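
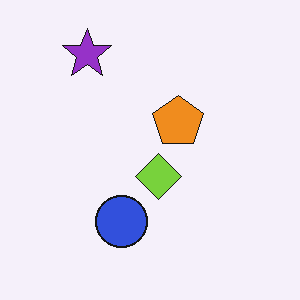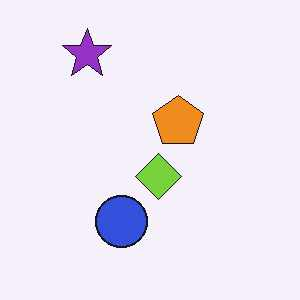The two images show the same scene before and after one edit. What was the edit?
The second image is the first given moderate JPEG compression.

Blocky 8×8 compression artifacts appear around shape edges and the flat background shows ringing — characteristic JPEG degradation.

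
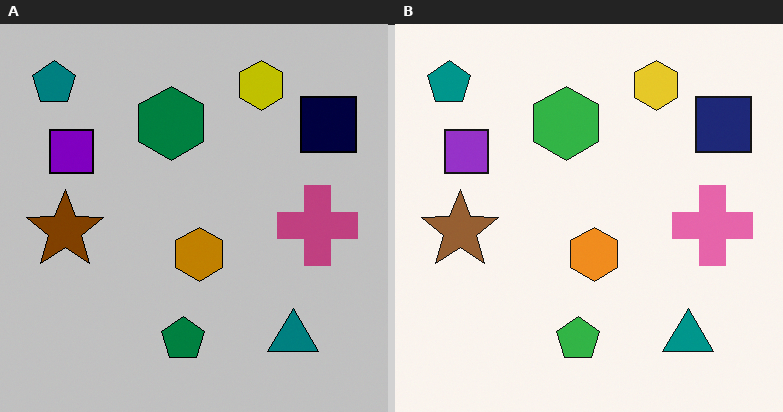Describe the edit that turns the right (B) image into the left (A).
This is the original image heavily posterized to just a handful of flat colors.

Each flat color has snapped to a coarser quantized level — most visibly, the near-white background has dropped to a flat grey.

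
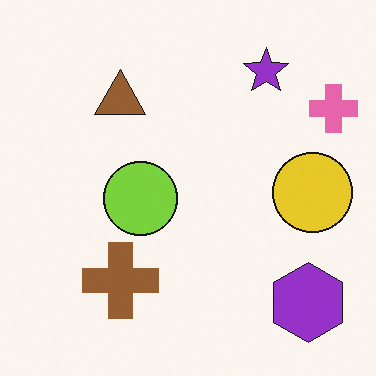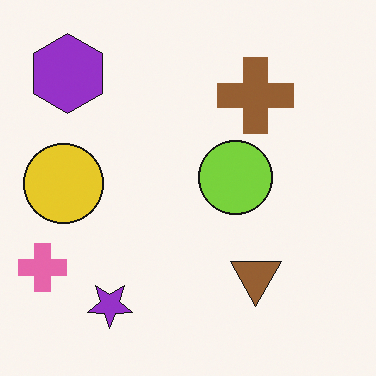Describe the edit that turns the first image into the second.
The image was rotated 180°.

The pink cross sits in the top-right of the first image and the bottom-left of the second — consistent with a whole-image 180° rotation.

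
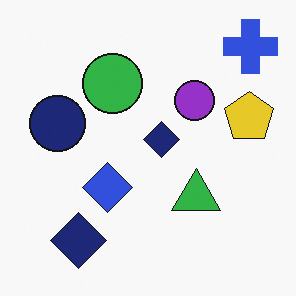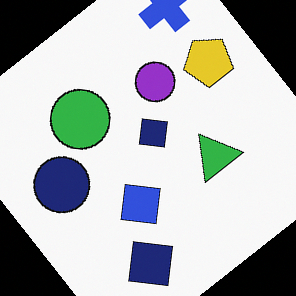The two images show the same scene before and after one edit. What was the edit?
Rotated counter-clockwise by a large amount — several tens of degrees.

Every shape is tilted by the same angle and the image corners show triangular fill wedges — a whole-image rotation by a non-right angle.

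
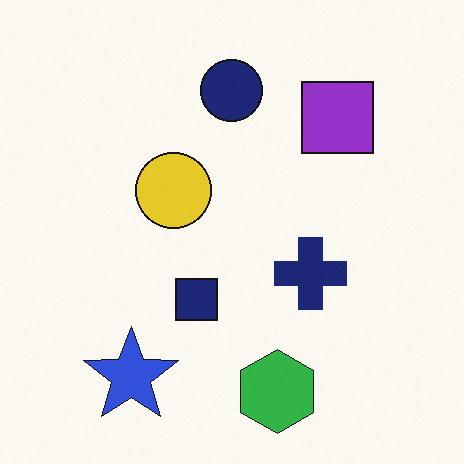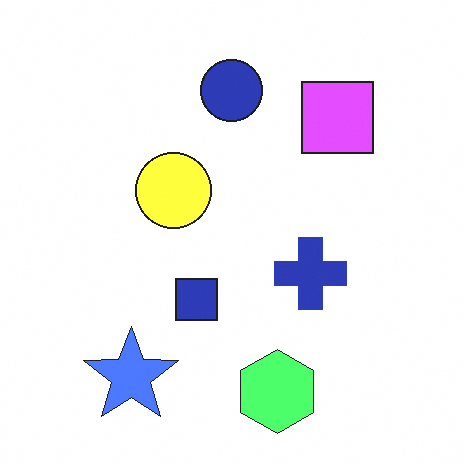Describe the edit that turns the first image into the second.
The transformation is: noticeably brightened.

Every pixel — background and shapes alike — is uniformly brightened.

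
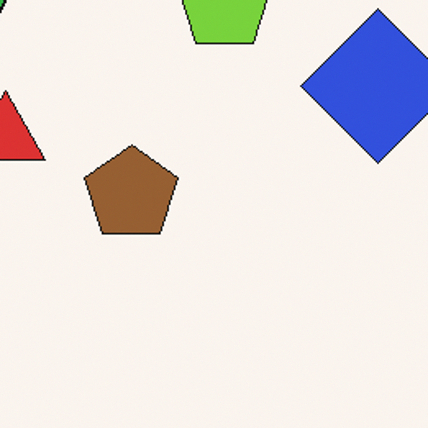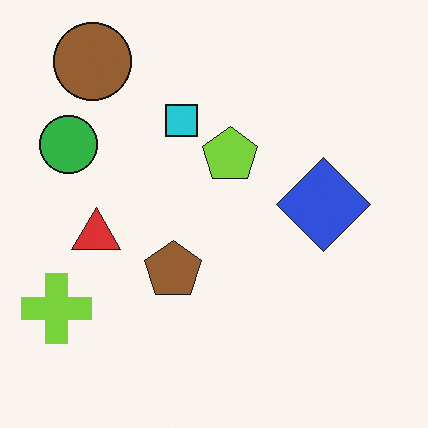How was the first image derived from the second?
It was cropped tightly and scaled back up.

The visible shapes are larger and the field of view is narrower; shapes near the original edges may be partly or wholly outside the frame — a crop-and-rescale.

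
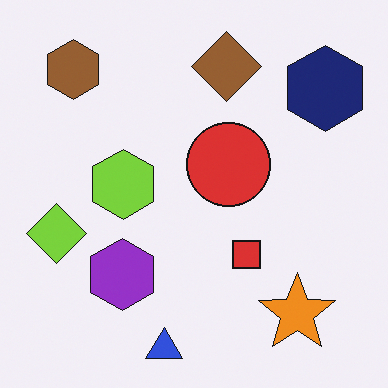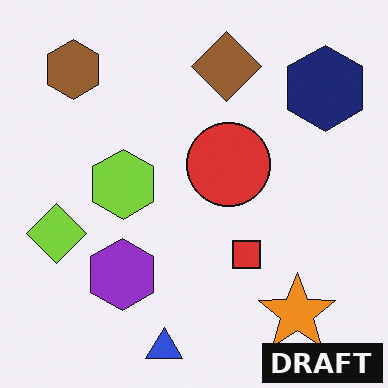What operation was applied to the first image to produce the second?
The image was watermarked with the text "DRAFT" in the lower-right corner.

A dark label reading "DRAFT" appears in the lower-right corner.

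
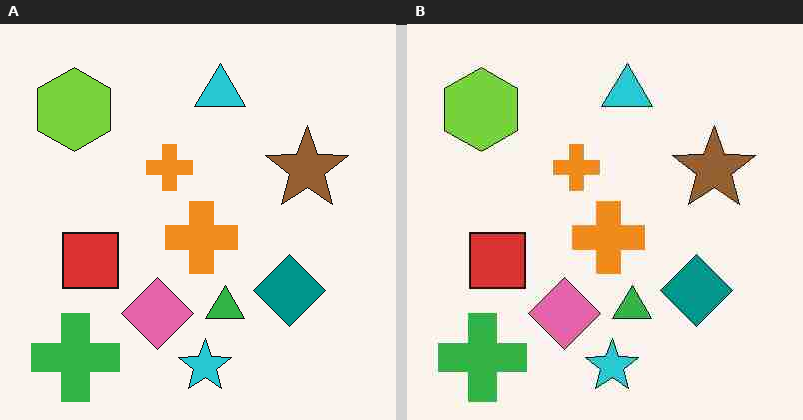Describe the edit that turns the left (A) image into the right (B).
This is the original image degraded with heavy JPEG compression.

Blocky 8×8 compression artifacts appear around shape edges and the flat background shows ringing — characteristic JPEG degradation.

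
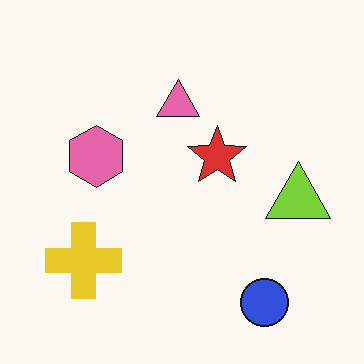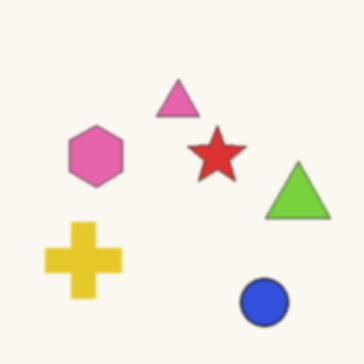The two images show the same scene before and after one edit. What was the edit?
This is the original image given a subtle gaussian blur.

Shape edges and outlines are uniformly softened across the whole image.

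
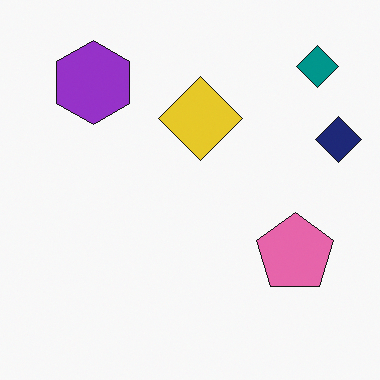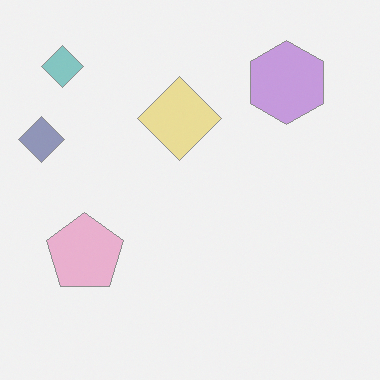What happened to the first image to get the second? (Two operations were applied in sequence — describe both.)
This is the original image washed out (contrast reduced), then flipped horizontally (left ↔ right).

Tones are pushed toward mid-grey across the whole image — a global contrast change. The navy diamond is in the right of the first image and the left of the second — shapes on opposite sides of the vertical midline have swapped in a mirror flip.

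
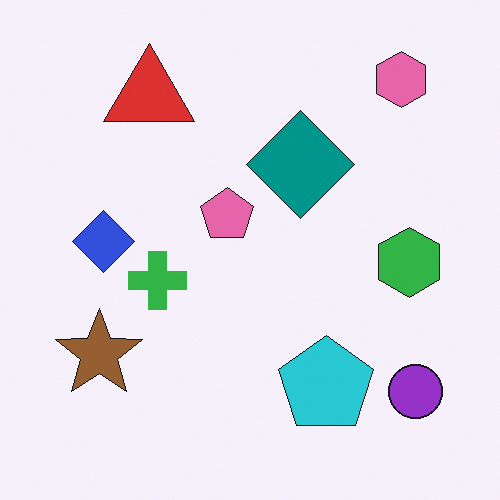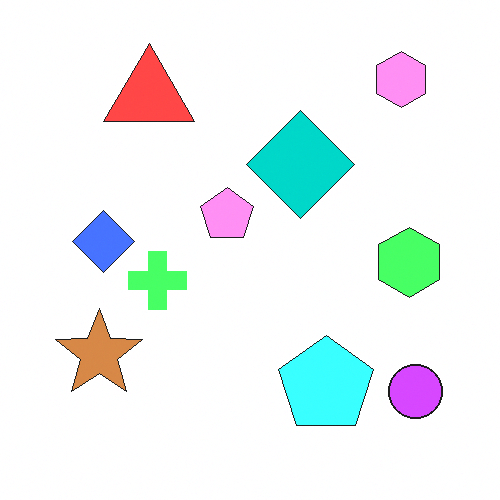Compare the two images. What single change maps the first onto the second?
Substantially brightened.

Every pixel — background and shapes alike — is uniformly brightened.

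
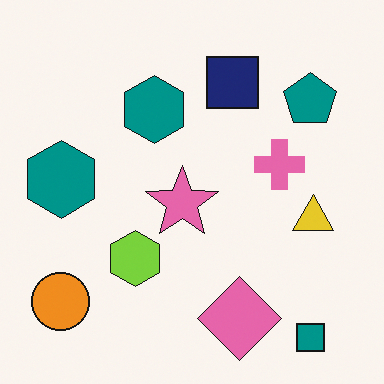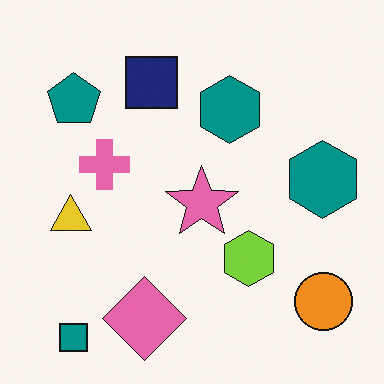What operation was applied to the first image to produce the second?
Flipped horizontally (left ↔ right).

The orange circle is in the bottom-left of the first image and the bottom-right of the second — shapes on opposite sides of the vertical midline have swapped in a mirror flip.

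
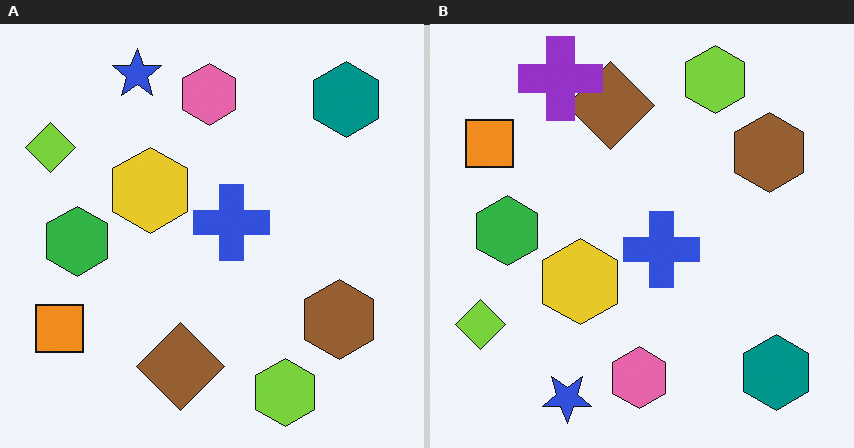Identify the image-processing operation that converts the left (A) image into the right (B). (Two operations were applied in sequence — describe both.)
This is the original image flipped vertically (top ↔ bottom), then overlaid with an additional purple cross.

The blue star is in the top-left of the left (A) image and the bottom-left of the right (B) — shapes on opposite sides of the horizontal midline have swapped in a mirror flip. A purple cross appears in the right (B) image that is absent from the left (A).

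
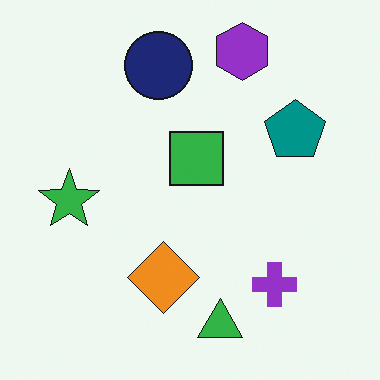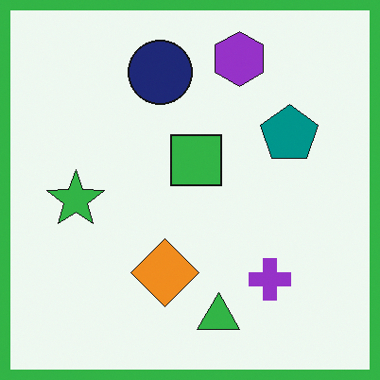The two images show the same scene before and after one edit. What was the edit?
This is the original image framed with a green border.

A solid green frame runs around the edge of the second image, with the content slightly shrunk inside it.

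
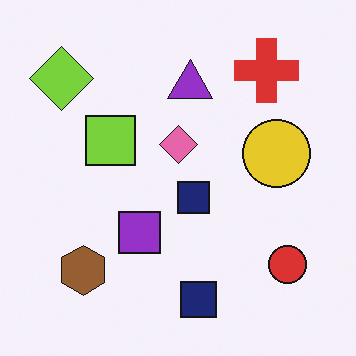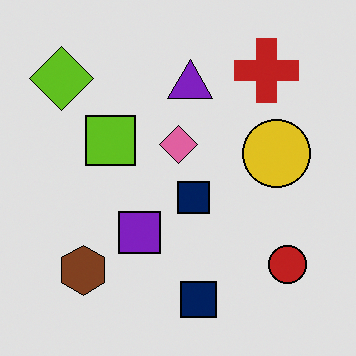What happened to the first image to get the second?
The transformation is: moderately posterized.

Each flat color has snapped to a coarser quantized level — most visibly, the near-white background has dropped to a flat grey.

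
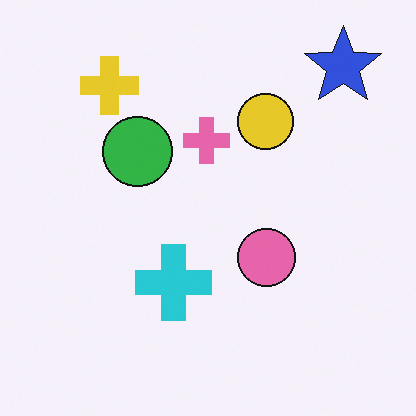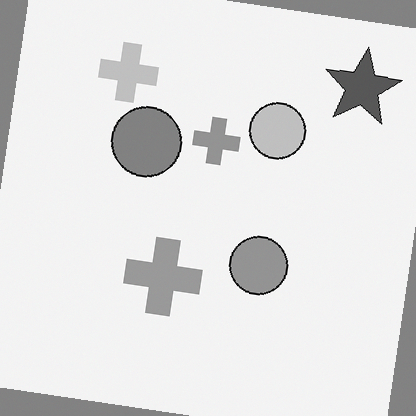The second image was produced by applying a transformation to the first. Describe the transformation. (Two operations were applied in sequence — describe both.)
The transformation is: converted to grayscale, then rotated clockwise by a few degrees.

All color is removed — every shape is now a shade of grey. Every shape is tilted by the same angle and the image corners show triangular fill wedges — a whole-image rotation by a non-right angle.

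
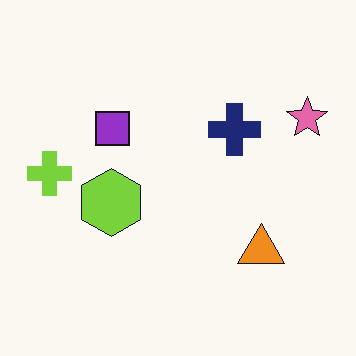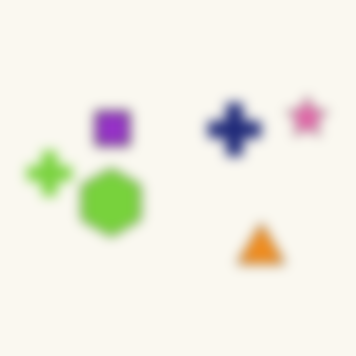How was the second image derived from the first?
The second image is the first heavily blurred.

Shape edges and outlines are uniformly softened across the whole image.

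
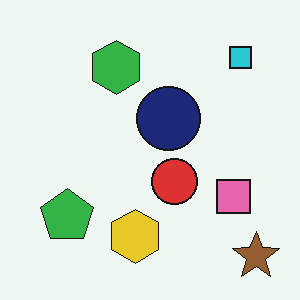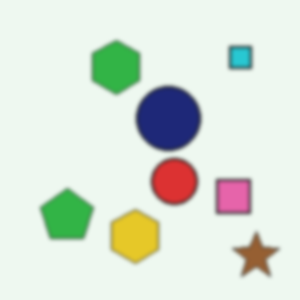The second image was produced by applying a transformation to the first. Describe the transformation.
The second image is the first given a subtle gaussian blur.

Shape edges and outlines are uniformly softened across the whole image.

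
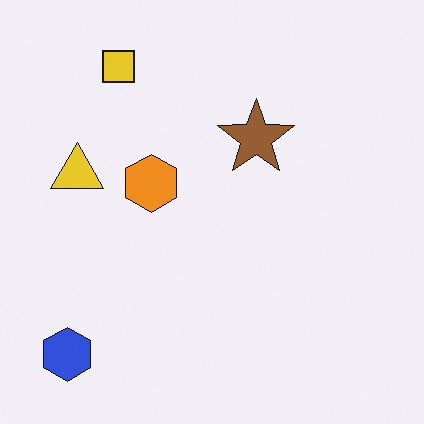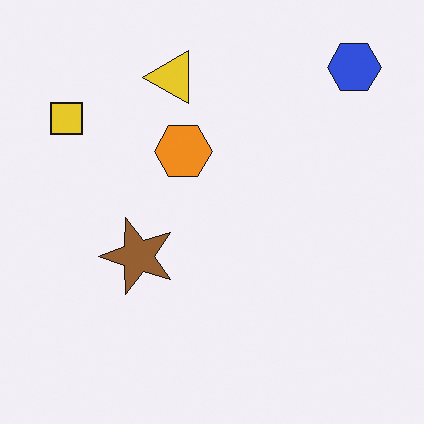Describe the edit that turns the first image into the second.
The second image is the first transposed (reflected across the top-left ↔ bottom-right diagonal).

Shapes have swapped their row and column positions — what was in the top-right is now in the bottom-left — a diagonal reflection.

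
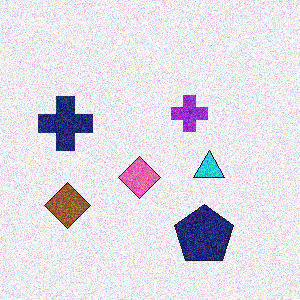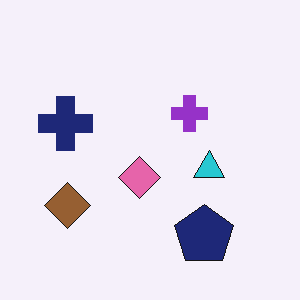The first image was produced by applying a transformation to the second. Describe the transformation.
This is the original image degraded with visible gaussian noise.

Random speckle covers the whole image, including the flat background.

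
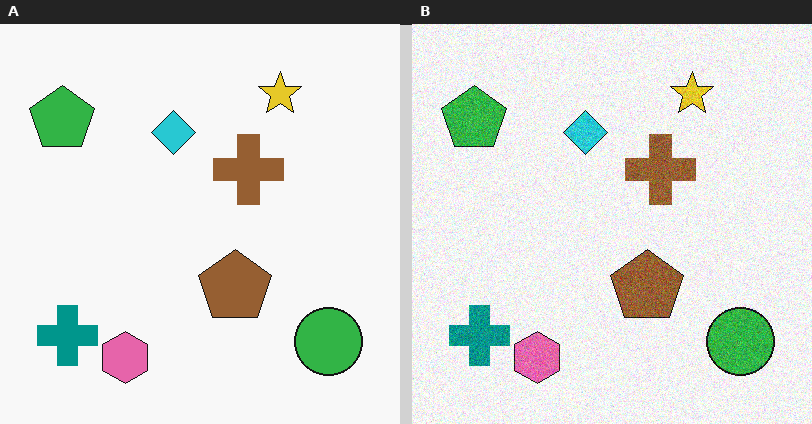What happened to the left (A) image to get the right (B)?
It was degraded with visible gaussian noise.

Random speckle covers the whole image, including the flat background.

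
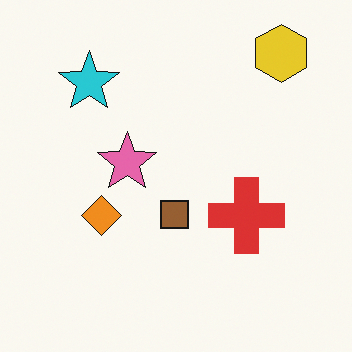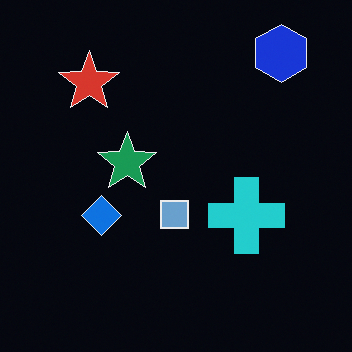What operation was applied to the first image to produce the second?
Color-inverted (negative).

The light background has become dark and every shape's color is its complement — a photographic negative.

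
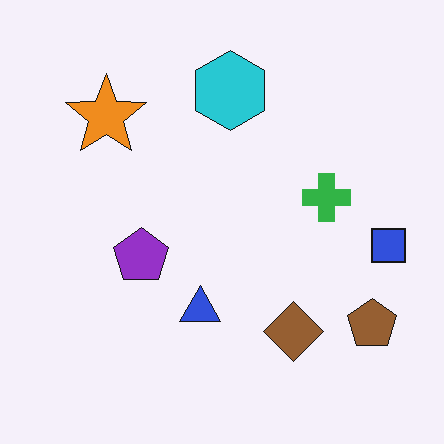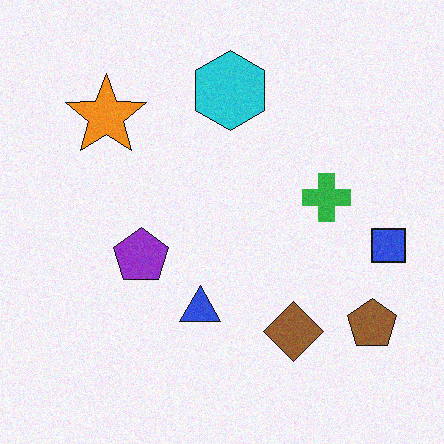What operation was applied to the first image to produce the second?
This is the original image degraded with subtle gaussian noise.

Random speckle covers the whole image, including the flat background.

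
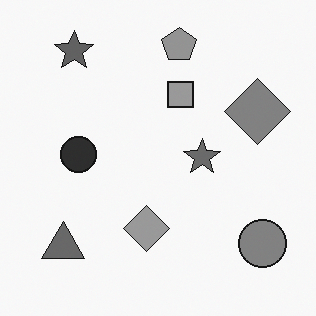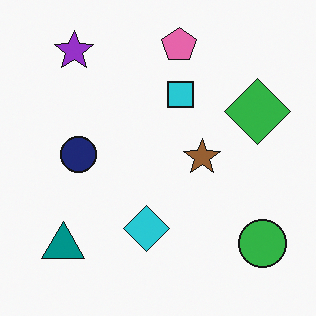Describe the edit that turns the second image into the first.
This is the original image converted to grayscale.

All color is removed — every shape is now a shade of grey.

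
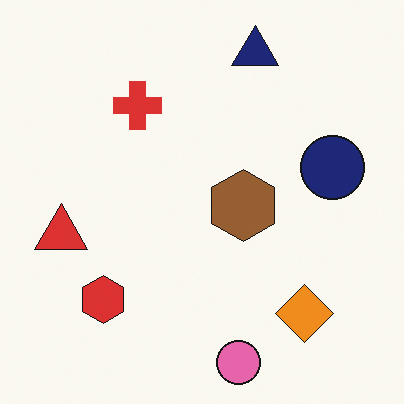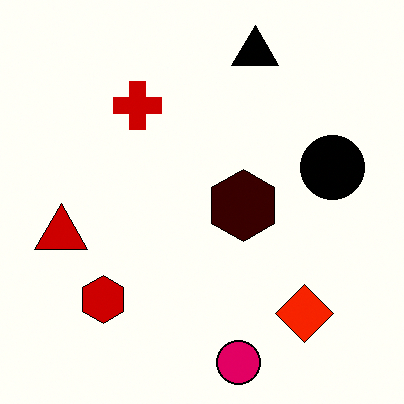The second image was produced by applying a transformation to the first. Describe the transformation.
The transformation is: given much higher contrast.

Tones are pushed away from mid-grey across the whole image — a global contrast change.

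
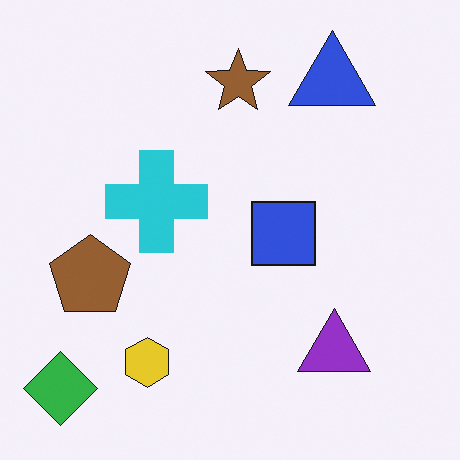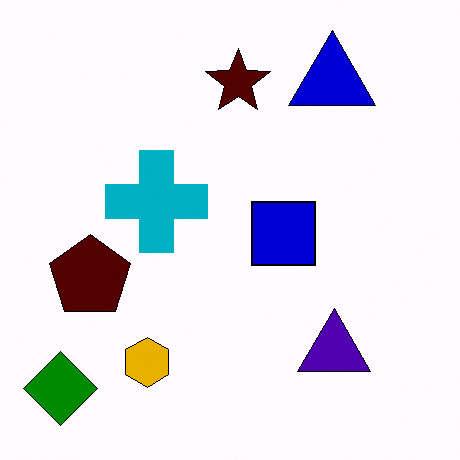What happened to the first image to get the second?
The image was given much higher contrast.

Tones are pushed away from mid-grey across the whole image — a global contrast change.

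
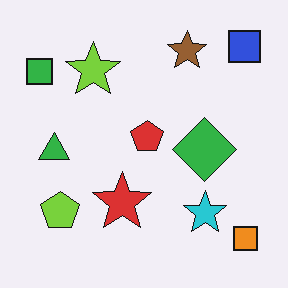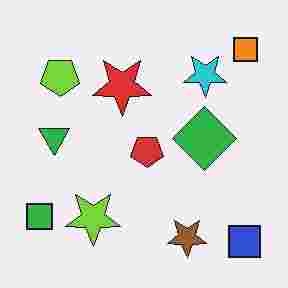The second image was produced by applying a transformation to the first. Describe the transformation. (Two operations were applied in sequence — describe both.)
It was flipped vertically (top ↔ bottom), then degraded with heavy JPEG compression.

The blue square is in the top-right of the first image and the bottom-right of the second — shapes on opposite sides of the horizontal midline have swapped in a mirror flip. Blocky 8×8 compression artifacts appear around shape edges and the flat background shows ringing — characteristic JPEG degradation.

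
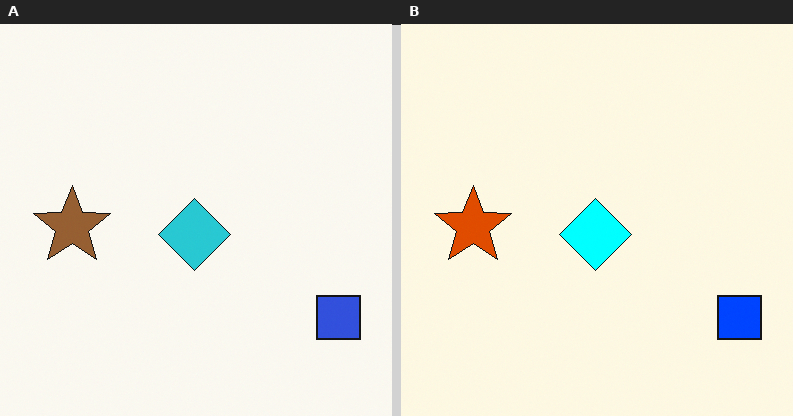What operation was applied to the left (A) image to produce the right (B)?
Made much more vivid (saturation change).

All colors are more vivid — a global saturation change.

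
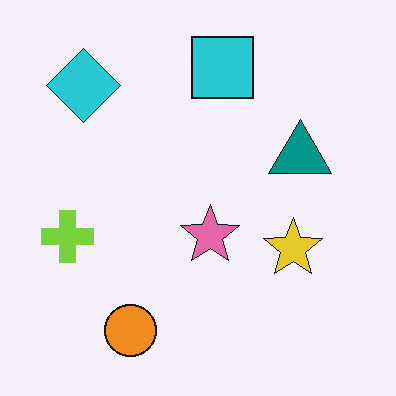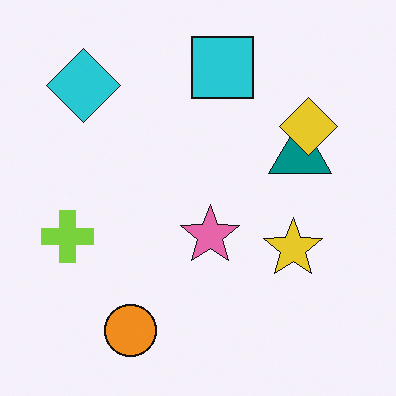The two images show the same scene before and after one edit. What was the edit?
The image was overlaid with an additional yellow diamond.

A yellow diamond appears in the second image that is absent from the first.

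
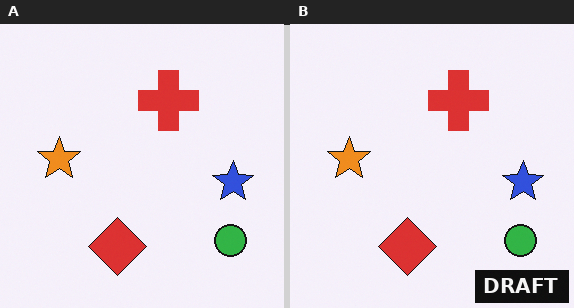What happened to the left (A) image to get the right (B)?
The image was watermarked with the text "DRAFT" in the lower-right corner.

A dark label reading "DRAFT" appears in the lower-right corner.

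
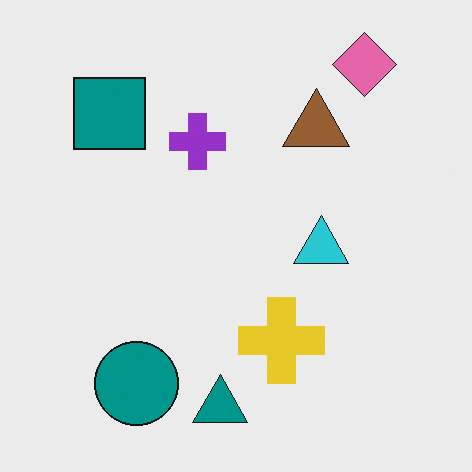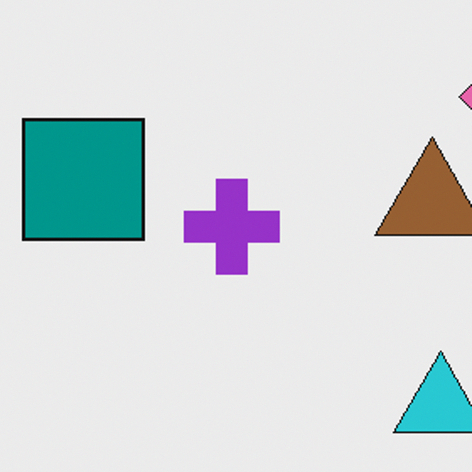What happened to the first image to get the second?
It was cropped to a noticeably smaller region and rescaled.

The visible shapes are larger and the field of view is narrower; shapes near the original edges may be partly or wholly outside the frame — a crop-and-rescale.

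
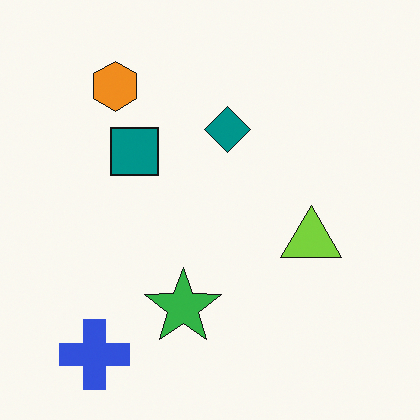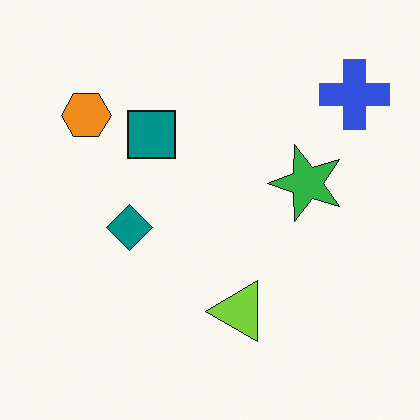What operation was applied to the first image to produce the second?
It was transposed (reflected across the top-left ↔ bottom-right diagonal).

Shapes have swapped their row and column positions — what was in the top-right is now in the bottom-left — a diagonal reflection.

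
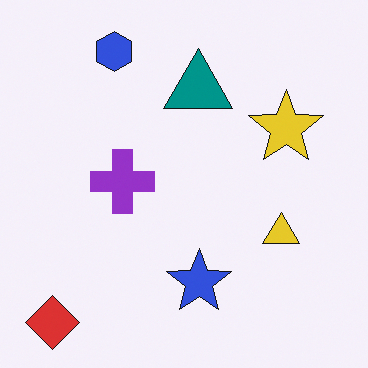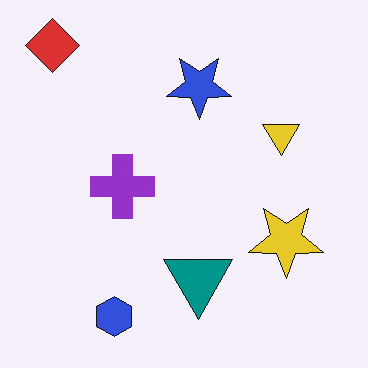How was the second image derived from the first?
The transformation is: flipped vertically (top ↔ bottom).

The red diamond is in the bottom-left of the first image and the top-left of the second — shapes on opposite sides of the horizontal midline have swapped in a mirror flip.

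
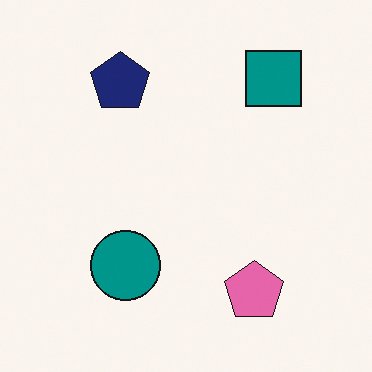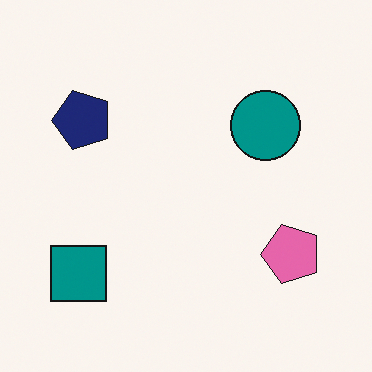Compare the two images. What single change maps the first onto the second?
This is the original image transposed (reflected across the top-left ↔ bottom-right diagonal).

Shapes have swapped their row and column positions — what was in the top-right is now in the bottom-left — a diagonal reflection.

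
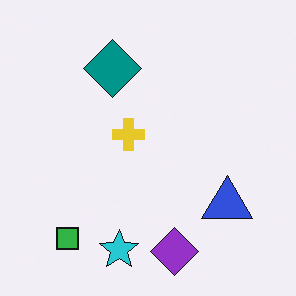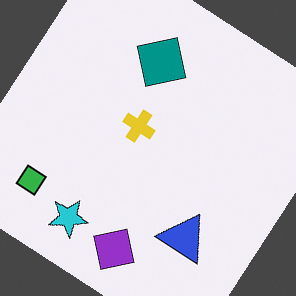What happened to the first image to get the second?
The second image is the first rotated clockwise by a large amount — several tens of degrees.

Every shape is tilted by the same angle and the image corners show triangular fill wedges — a whole-image rotation by a non-right angle.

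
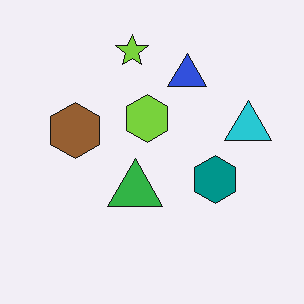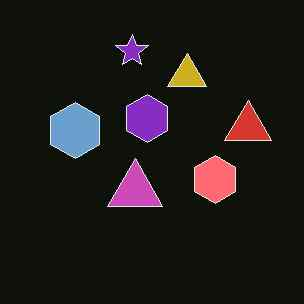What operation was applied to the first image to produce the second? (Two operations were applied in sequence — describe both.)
Color-inverted (negative), then given moderate JPEG compression.

The light background has become dark and every shape's color is its complement — a photographic negative. Blocky 8×8 compression artifacts appear around shape edges and the flat background shows ringing — characteristic JPEG degradation.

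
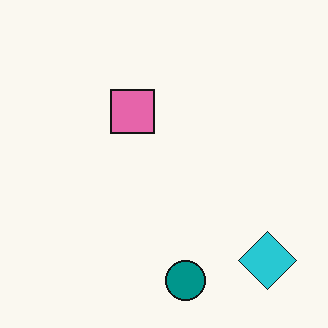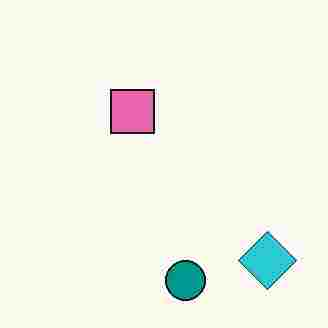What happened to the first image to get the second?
The image was degraded with heavy JPEG compression.

Blocky 8×8 compression artifacts appear around shape edges and the flat background shows ringing — characteristic JPEG degradation.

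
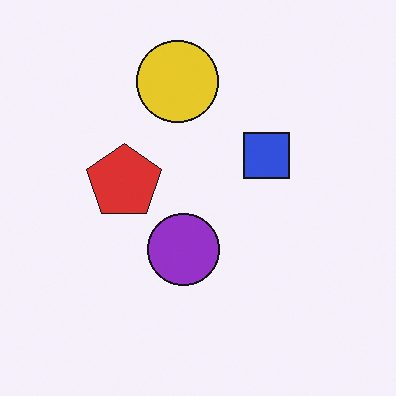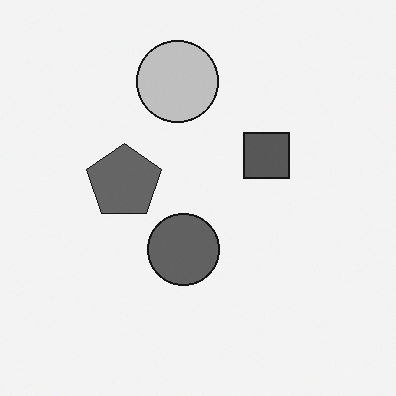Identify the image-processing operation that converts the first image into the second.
The second image is the first converted to grayscale.

All color is removed — every shape is now a shade of grey.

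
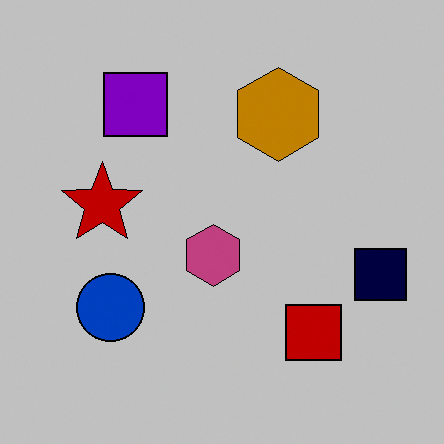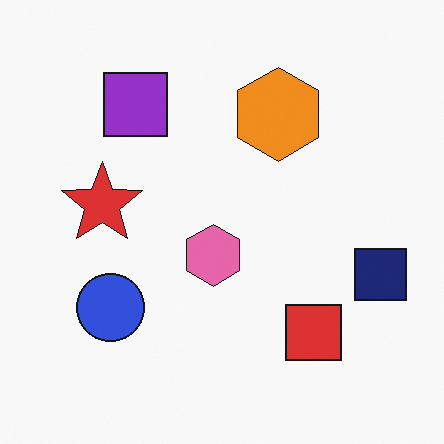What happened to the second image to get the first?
The first image is the second heavily posterized to just a handful of flat colors.

Each flat color has snapped to a coarser quantized level — most visibly, the near-white background has dropped to a flat grey.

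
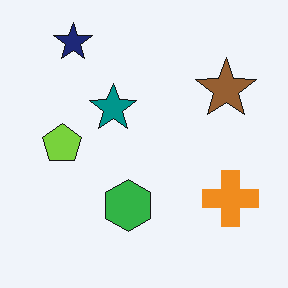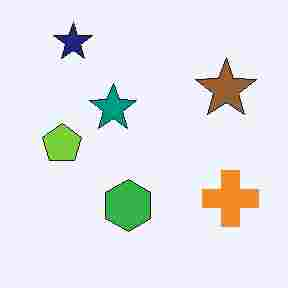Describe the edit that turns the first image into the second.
It was heavily JPEG-compressed with obvious blocking artifacts.

Blocky 8×8 compression artifacts appear around shape edges and the flat background shows ringing — characteristic JPEG degradation.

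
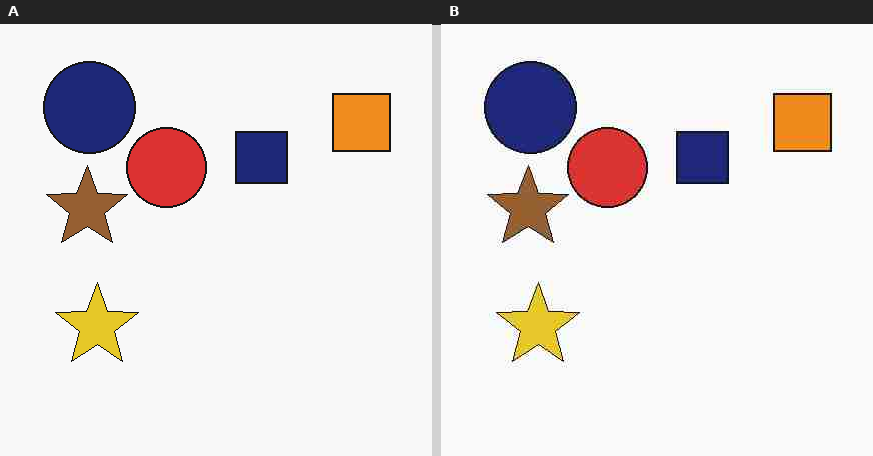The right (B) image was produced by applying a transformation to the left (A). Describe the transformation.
The image was heavily JPEG-compressed with obvious blocking artifacts.

Blocky 8×8 compression artifacts appear around shape edges and the flat background shows ringing — characteristic JPEG degradation.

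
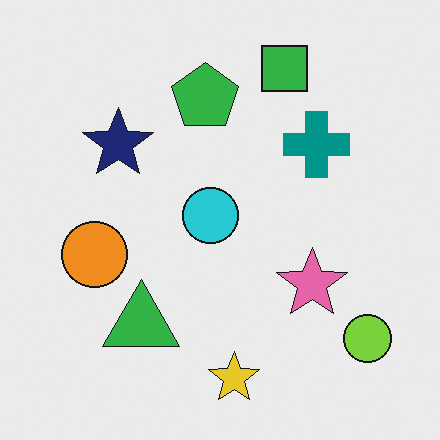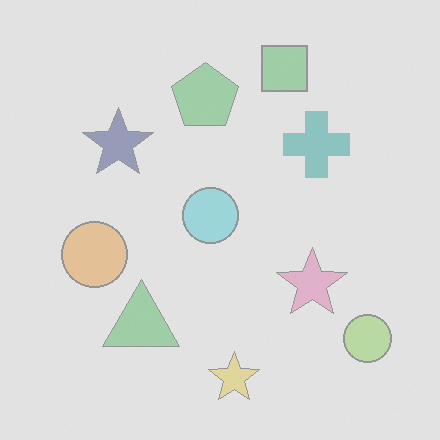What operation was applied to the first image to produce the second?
Washed out (contrast reduced).

Tones are pushed toward mid-grey across the whole image — a global contrast change.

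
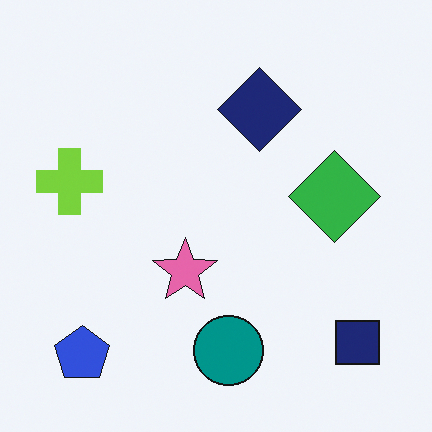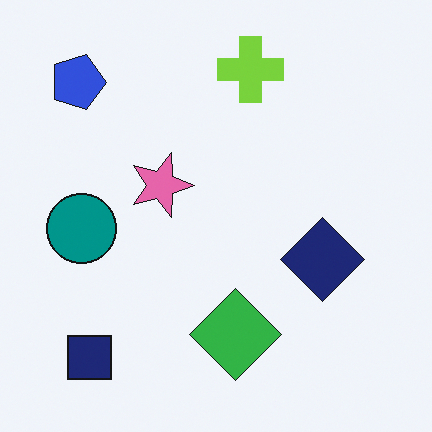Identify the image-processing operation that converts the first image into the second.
The image was rotated 90° clockwise.

The blue pentagon sits in the bottom-left of the first image and the top-left of the second — consistent with a whole-image 90° clockwise rotation.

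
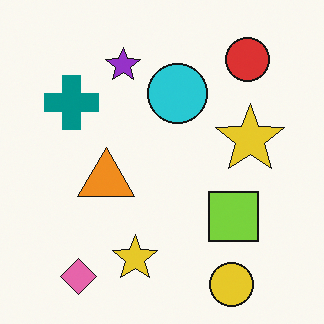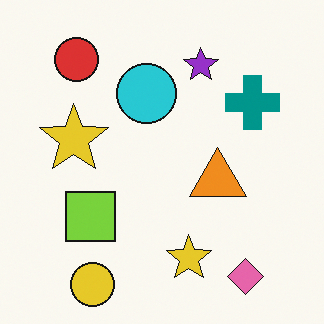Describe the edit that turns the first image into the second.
This is the original image flipped horizontally (left ↔ right).

The teal cross is in the top-left of the first image and the top-right of the second — shapes on opposite sides of the vertical midline have swapped in a mirror flip.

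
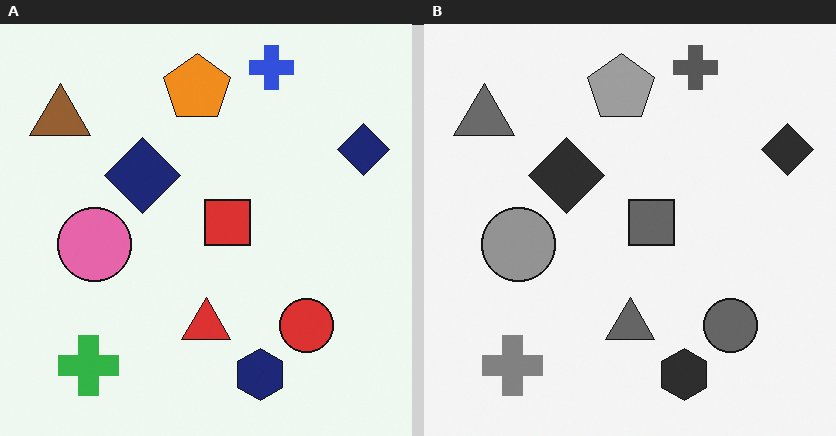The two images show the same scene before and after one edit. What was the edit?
The right (B) image is the left (A) converted to grayscale.

All color is removed — every shape is now a shade of grey.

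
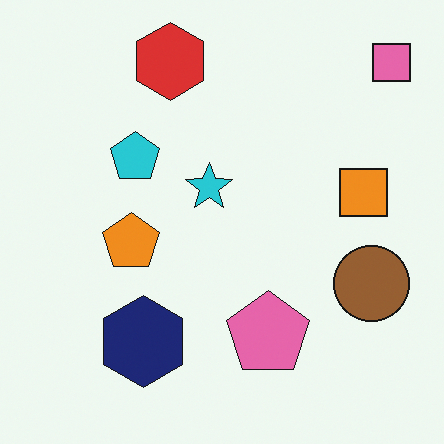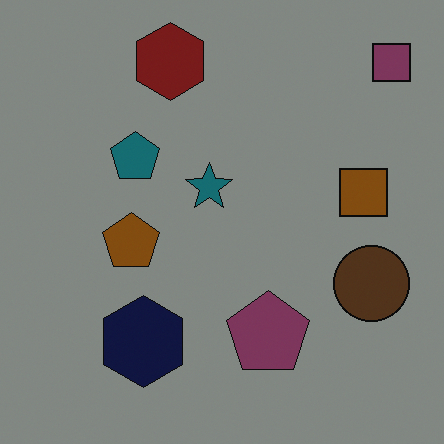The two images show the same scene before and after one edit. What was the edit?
This is the original image noticeably darkened.

Every pixel — background and shapes alike — is uniformly darkened.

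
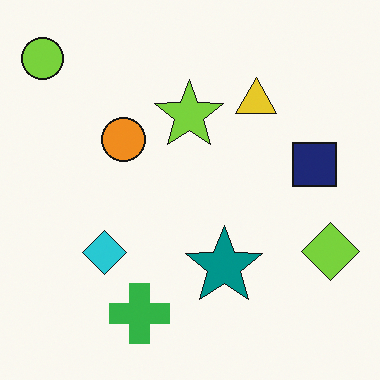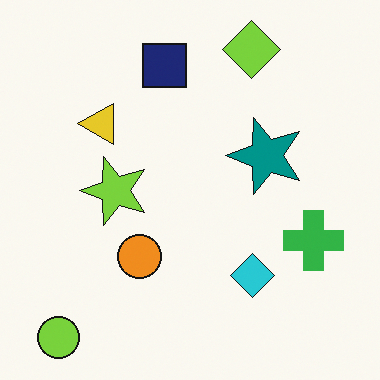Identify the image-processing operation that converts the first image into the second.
Rotated 90° counter-clockwise.

The lime circle sits in the top-left of the first image and the bottom-left of the second — consistent with a whole-image 90° counter-clockwise rotation.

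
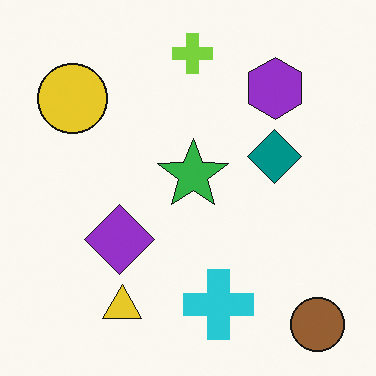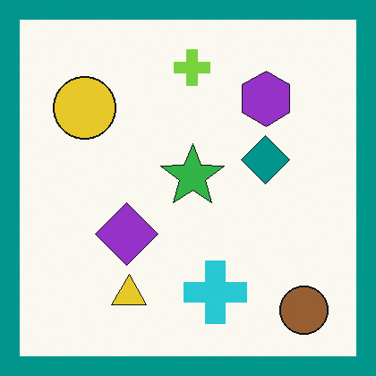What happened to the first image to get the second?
The image was framed with a teal border.

A solid teal frame runs around the edge of the second image, with the content slightly shrunk inside it.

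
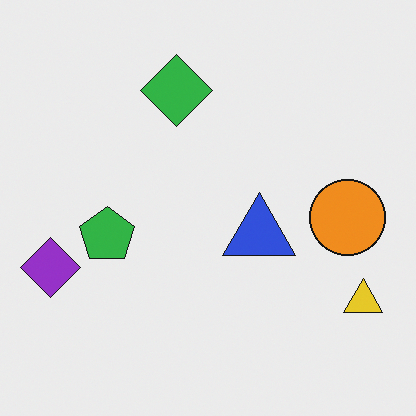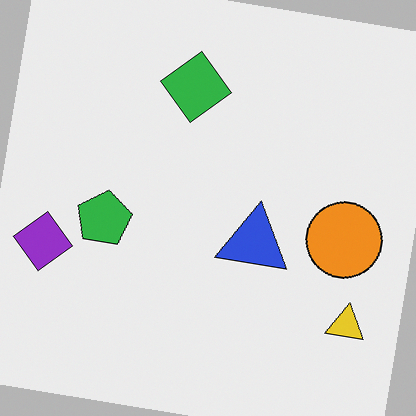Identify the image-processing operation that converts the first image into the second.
It was rotated clockwise by a slight angle.

Every shape is tilted by the same angle and the image corners show triangular fill wedges — a whole-image rotation by a non-right angle.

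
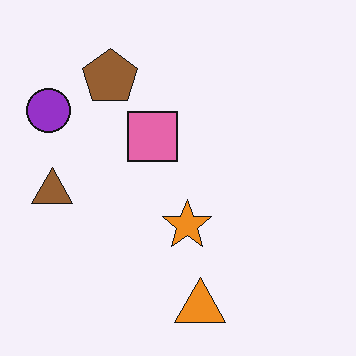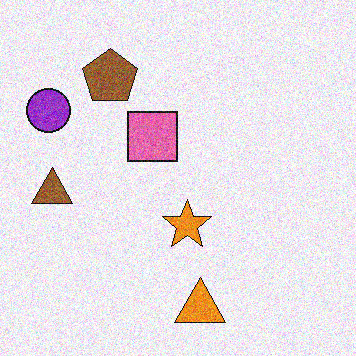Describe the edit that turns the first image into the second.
The image was degraded with visible gaussian noise.

Random speckle covers the whole image, including the flat background.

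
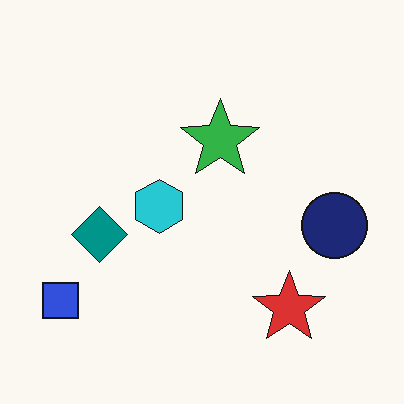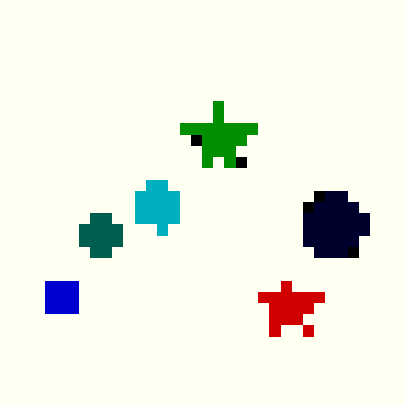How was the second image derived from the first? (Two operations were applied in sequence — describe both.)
The transformation is: coarsely pixelated, then boosted in contrast.

Shapes are reduced to large square blocks; fine edges and outlines are lost — a downscale-then-upscale (mosaic) effect. Tones are pushed away from mid-grey across the whole image — a global contrast change.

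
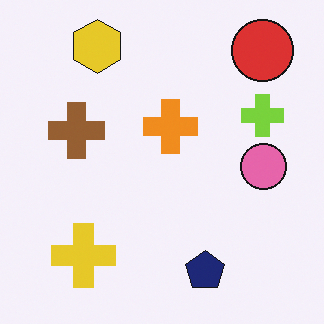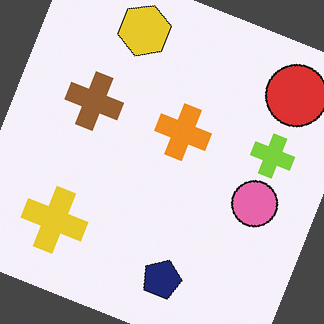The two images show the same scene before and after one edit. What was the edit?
This is the original image rotated clockwise by a clearly visible amount.

Every shape is tilted by the same angle and the image corners show triangular fill wedges — a whole-image rotation by a non-right angle.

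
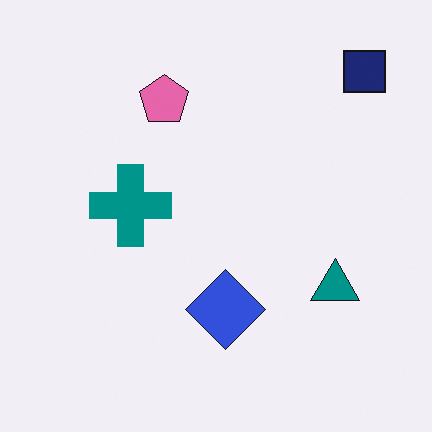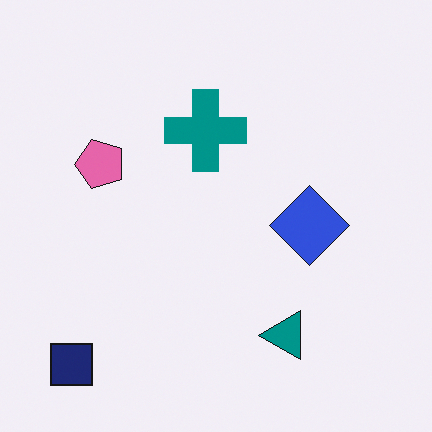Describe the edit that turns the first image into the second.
Transposed (reflected across the top-left ↔ bottom-right diagonal).

Shapes have swapped their row and column positions — what was in the top-right is now in the bottom-left — a diagonal reflection.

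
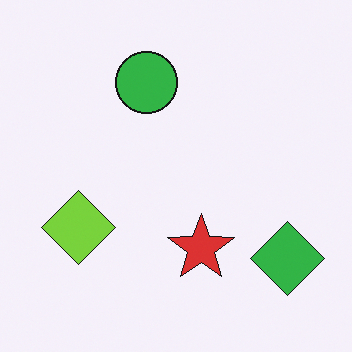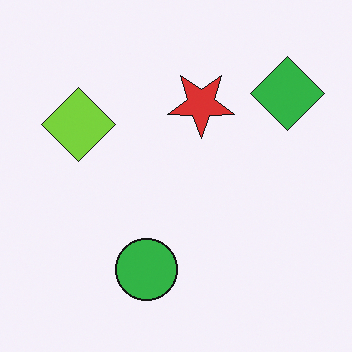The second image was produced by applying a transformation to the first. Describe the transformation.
The image was flipped vertically (top ↔ bottom).

The green circle is in the top of the first image and the bottom of the second — shapes on opposite sides of the horizontal midline have swapped in a mirror flip.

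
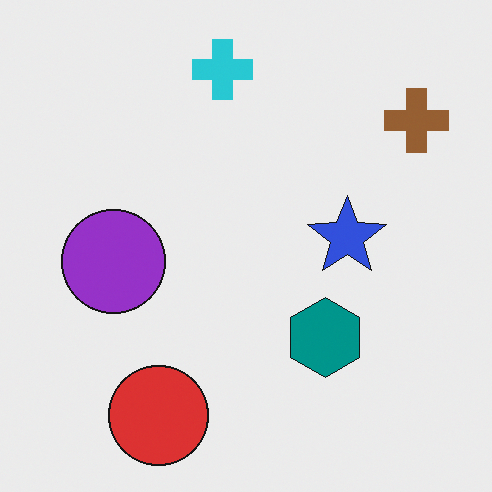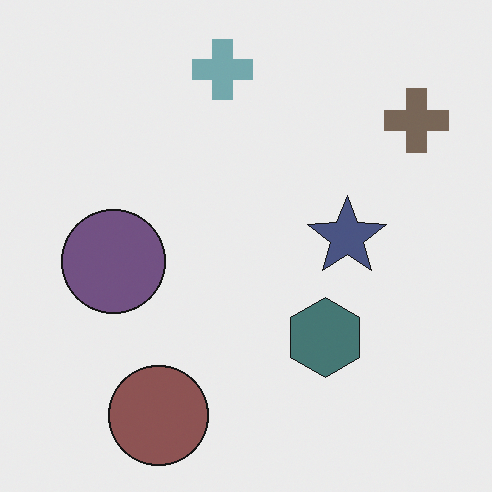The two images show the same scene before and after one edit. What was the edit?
The second image is the first made much more muted (saturation change).

All colors are more muted and greyish — a global saturation change.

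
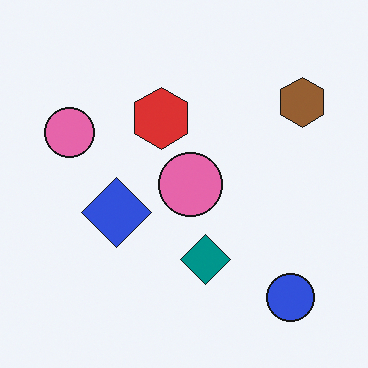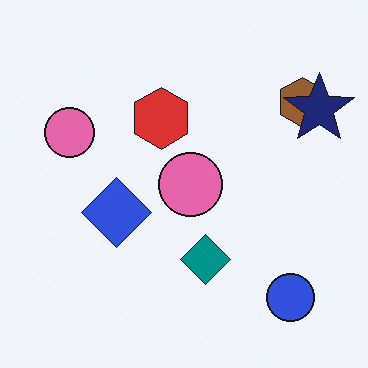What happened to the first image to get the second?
It was overlaid with an additional navy star.

A navy star appears in the second image that is absent from the first.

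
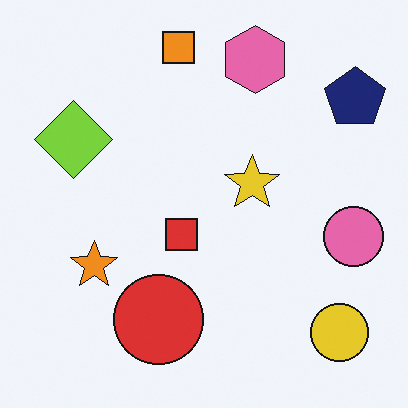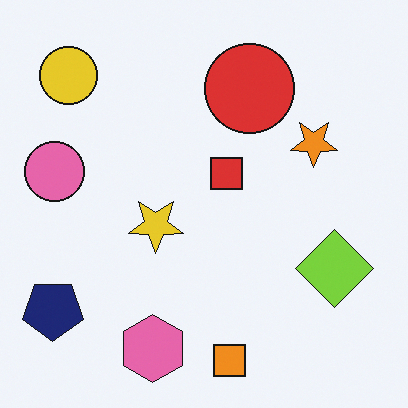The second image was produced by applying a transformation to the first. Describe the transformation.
It was rotated 180°.

The yellow circle sits in the bottom-right of the first image and the top-left of the second — consistent with a whole-image 180° rotation.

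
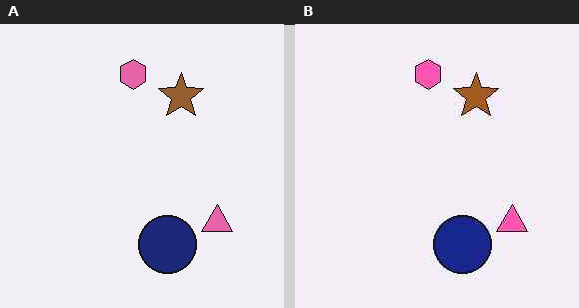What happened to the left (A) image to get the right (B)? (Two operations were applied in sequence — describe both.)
The image was slightly oversaturated, then given moderate JPEG compression.

All colors are more vivid — a global saturation change. Blocky 8×8 compression artifacts appear around shape edges and the flat background shows ringing — characteristic JPEG degradation.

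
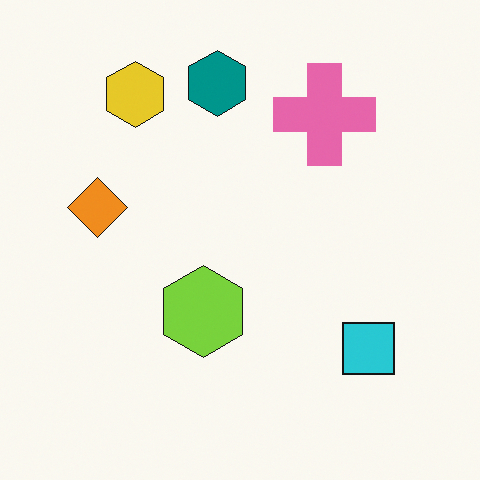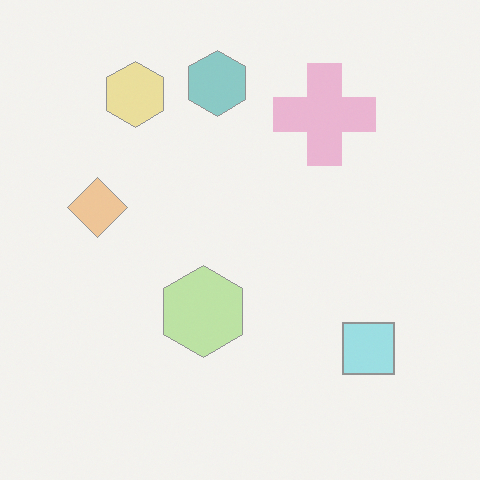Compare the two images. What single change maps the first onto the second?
This is the original image given much lower contrast.

Tones are pushed toward mid-grey across the whole image — a global contrast change.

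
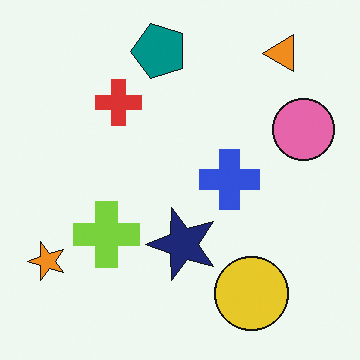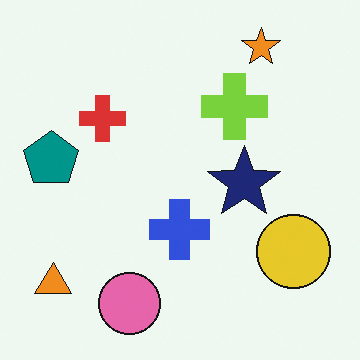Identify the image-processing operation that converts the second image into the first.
The first image is the second transposed (reflected across the top-left ↔ bottom-right diagonal).

Shapes have swapped their row and column positions — what was in the top-right is now in the bottom-left — a diagonal reflection.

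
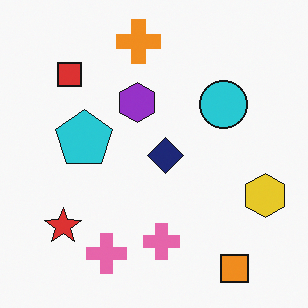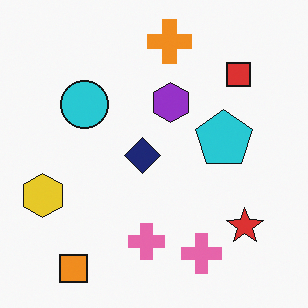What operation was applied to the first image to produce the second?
The transformation is: flipped horizontally (left ↔ right).

The yellow hexagon is in the right of the first image and the left of the second — shapes on opposite sides of the vertical midline have swapped in a mirror flip.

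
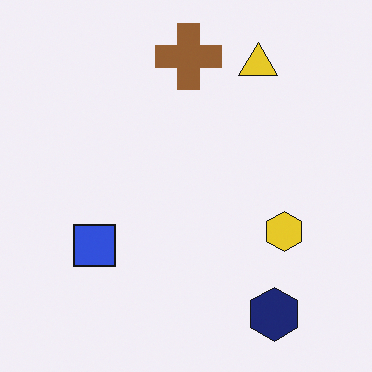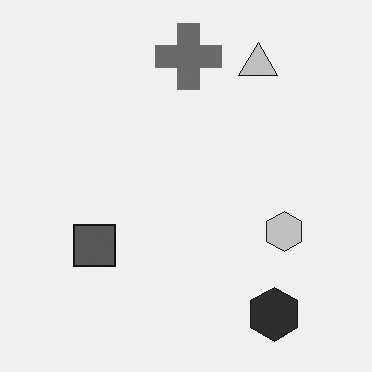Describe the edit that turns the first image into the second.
The image was converted to grayscale.

All color is removed — every shape is now a shade of grey.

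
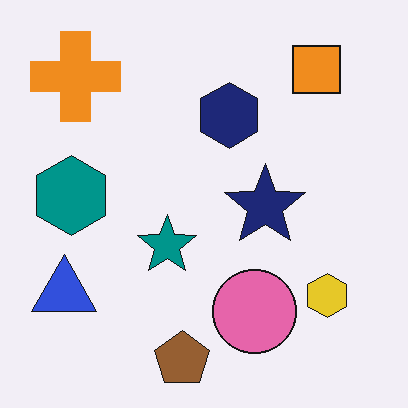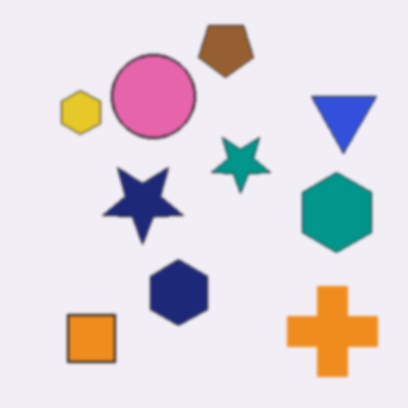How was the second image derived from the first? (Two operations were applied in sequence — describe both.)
Given a subtle gaussian blur, then rotated 180°.

Shape edges and outlines are uniformly softened across the whole image. The orange cross sits in the top-left of the first image and the bottom-right of the second — consistent with a whole-image 180° rotation.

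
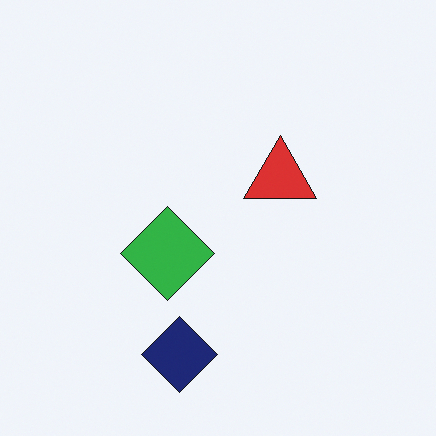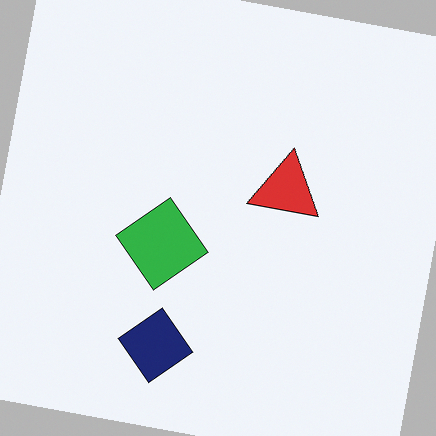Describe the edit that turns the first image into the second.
This is the original image rotated clockwise by a few degrees.

Every shape is tilted by the same angle and the image corners show triangular fill wedges — a whole-image rotation by a non-right angle.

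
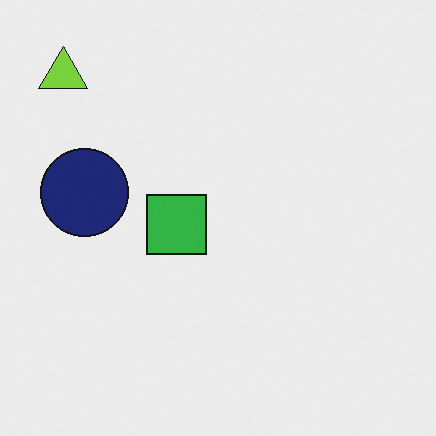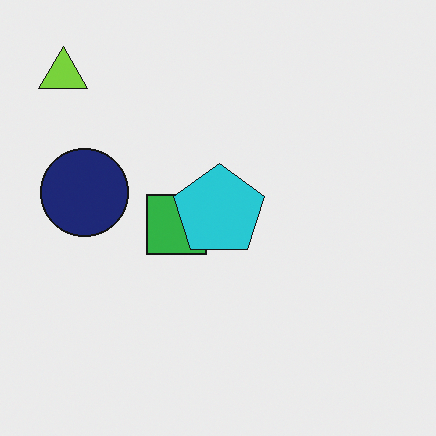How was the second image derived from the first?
The second image is the first overlaid with an additional cyan pentagon.

A cyan pentagon appears in the second image that is absent from the first.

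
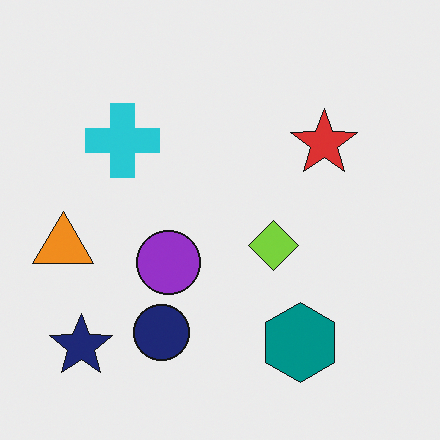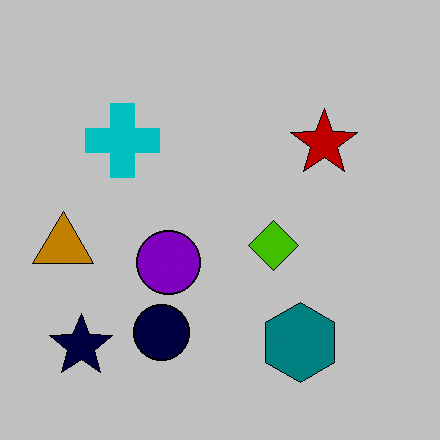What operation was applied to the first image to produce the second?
Aggressively posterized.

Each flat color has snapped to a coarser quantized level — most visibly, the near-white background has dropped to a flat grey.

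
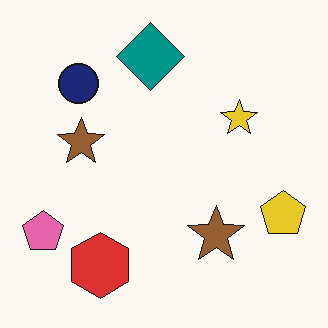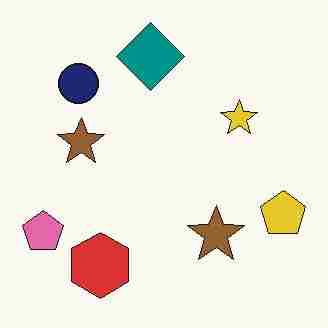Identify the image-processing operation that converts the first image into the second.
The transformation is: degraded with heavy JPEG compression.

Blocky 8×8 compression artifacts appear around shape edges and the flat background shows ringing — characteristic JPEG degradation.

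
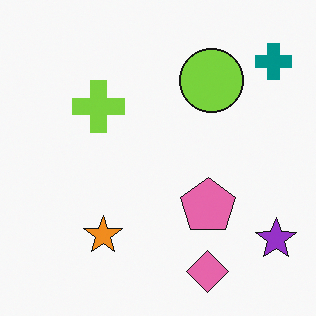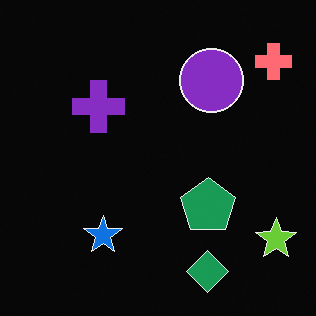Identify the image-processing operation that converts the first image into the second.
The transformation is: color-inverted (negative).

The light background has become dark and every shape's color is its complement — a photographic negative.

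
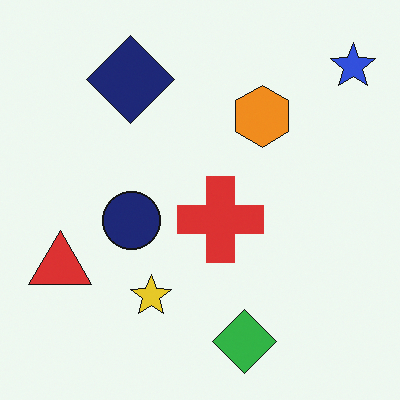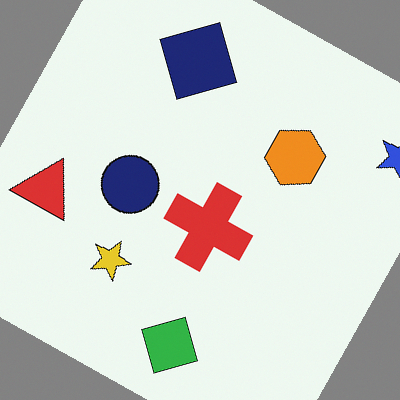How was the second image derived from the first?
The transformation is: rotated clockwise by a moderate amount.

Every shape is tilted by the same angle and the image corners show triangular fill wedges — a whole-image rotation by a non-right angle.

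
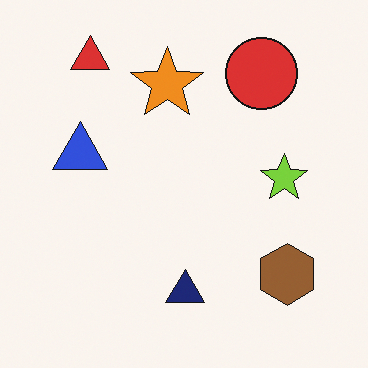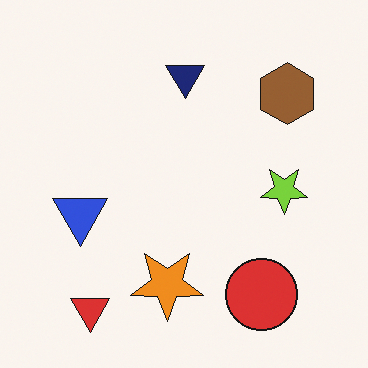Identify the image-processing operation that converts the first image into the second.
This is the original image flipped vertically (top ↔ bottom).

The red triangle is in the top-left of the first image and the bottom-left of the second — shapes on opposite sides of the horizontal midline have swapped in a mirror flip.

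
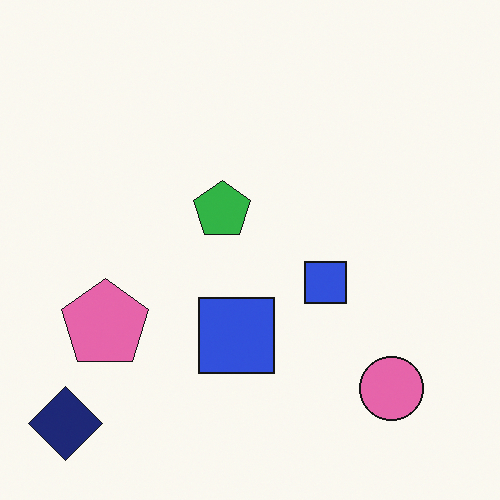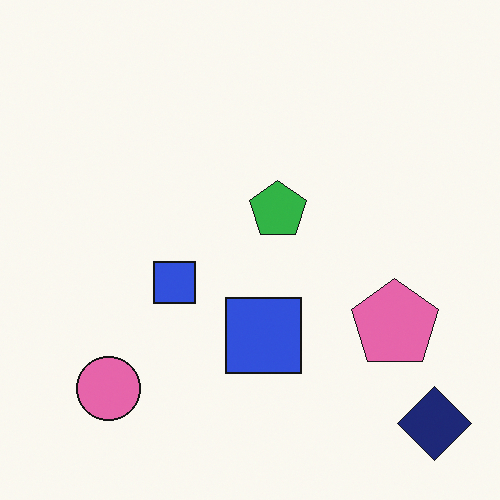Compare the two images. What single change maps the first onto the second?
The second image is the first flipped horizontally (left ↔ right).

The navy diamond is in the bottom-left of the first image and the bottom-right of the second — shapes on opposite sides of the vertical midline have swapped in a mirror flip.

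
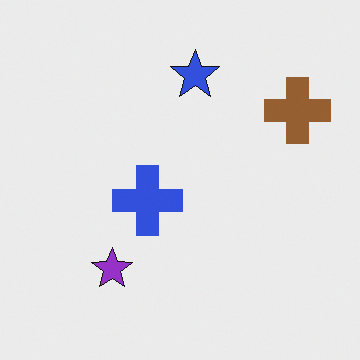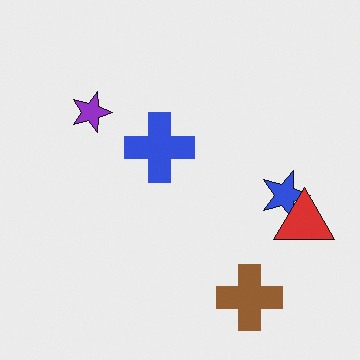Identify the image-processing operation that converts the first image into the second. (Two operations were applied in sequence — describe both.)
This is the original image rotated 90° clockwise, then overlaid with an additional red triangle.

The brown cross sits in the top-right of the first image and the bottom-right of the second — consistent with a whole-image 90° clockwise rotation. A red triangle appears in the second image that is absent from the first.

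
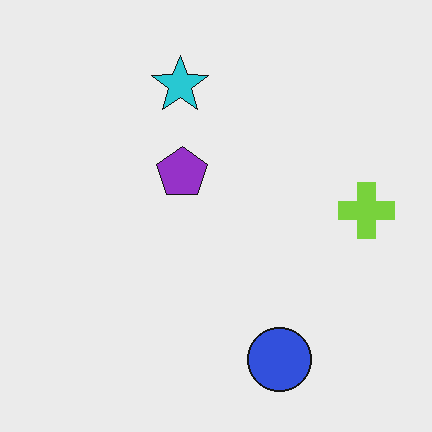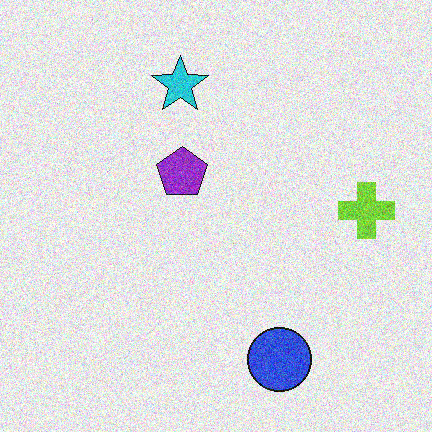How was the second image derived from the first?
The second image is the first degraded with visible gaussian noise.

Random speckle covers the whole image, including the flat background.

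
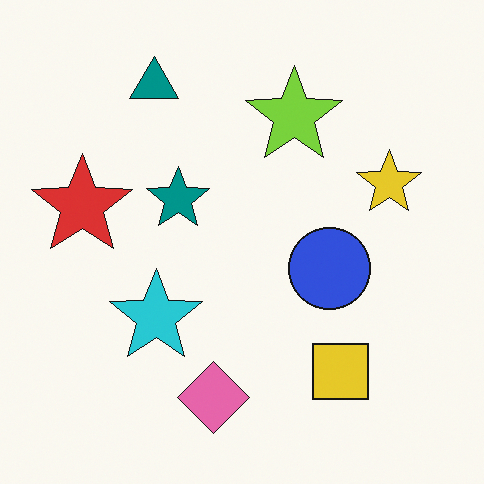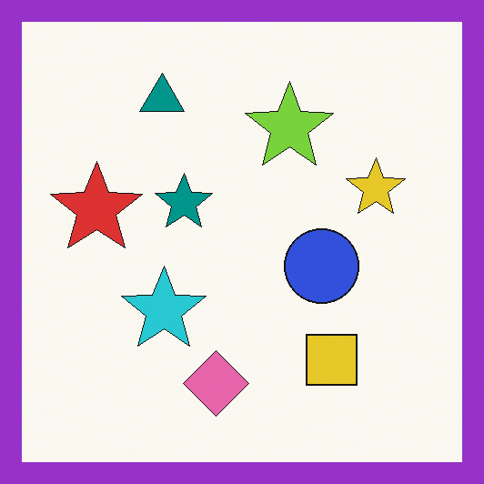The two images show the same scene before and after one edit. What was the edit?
Framed with a purple border.

A solid purple frame runs around the edge of the second image, with the content slightly shrunk inside it.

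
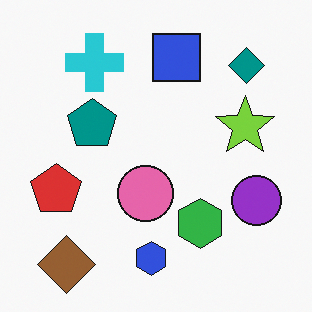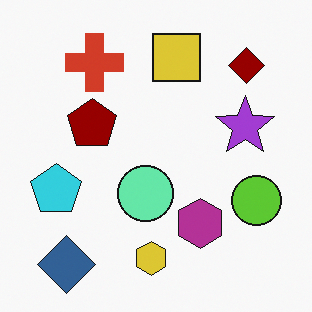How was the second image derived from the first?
This is the original image hue-shifted by a large amount.

Every shape's color has rotated by the same amount around the hue wheel — a uniform hue shift.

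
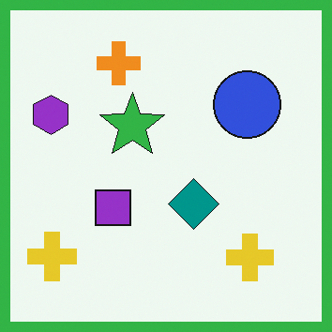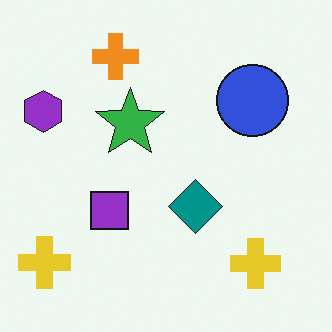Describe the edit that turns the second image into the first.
Framed with a green border.

A solid green frame runs around the edge of the first image, with the content slightly shrunk inside it.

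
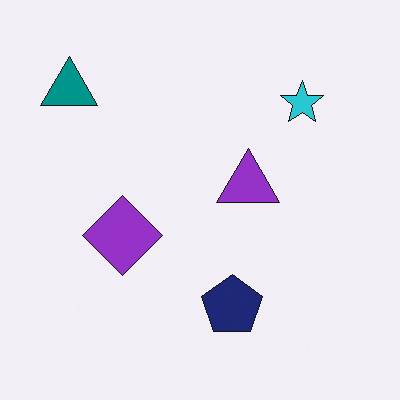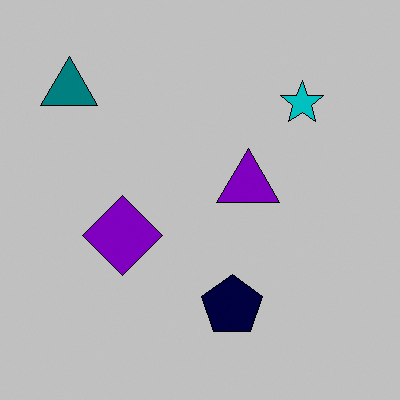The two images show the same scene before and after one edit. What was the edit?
Aggressively posterized.

Each flat color has snapped to a coarser quantized level — most visibly, the near-white background has dropped to a flat grey.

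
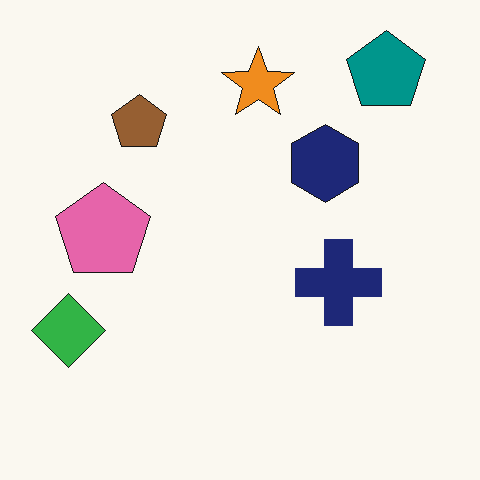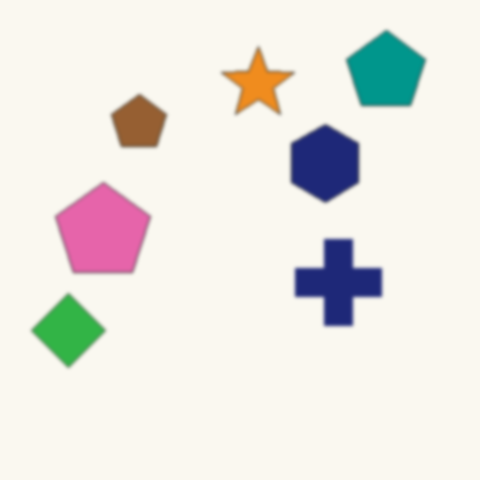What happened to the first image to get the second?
The second image is the first given a subtle gaussian blur.

Shape edges and outlines are uniformly softened across the whole image.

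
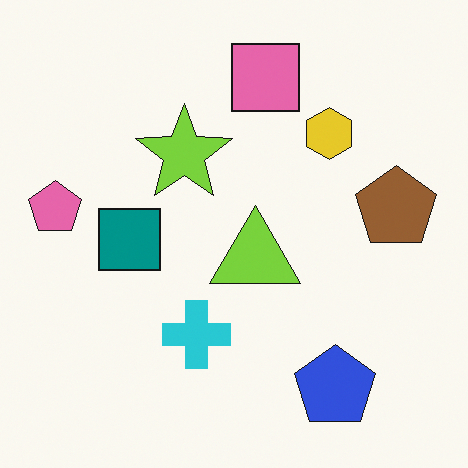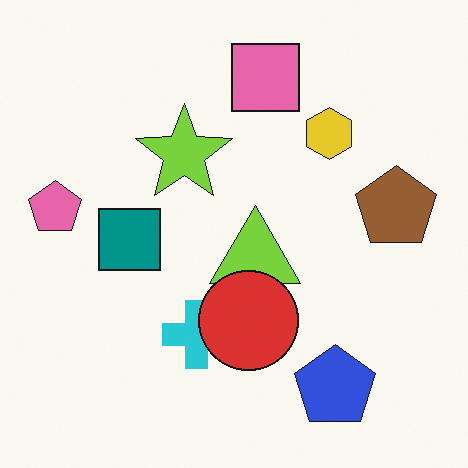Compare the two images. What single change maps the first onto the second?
The transformation is: overlaid with an additional red circle.

A red circle appears in the second image that is absent from the first.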